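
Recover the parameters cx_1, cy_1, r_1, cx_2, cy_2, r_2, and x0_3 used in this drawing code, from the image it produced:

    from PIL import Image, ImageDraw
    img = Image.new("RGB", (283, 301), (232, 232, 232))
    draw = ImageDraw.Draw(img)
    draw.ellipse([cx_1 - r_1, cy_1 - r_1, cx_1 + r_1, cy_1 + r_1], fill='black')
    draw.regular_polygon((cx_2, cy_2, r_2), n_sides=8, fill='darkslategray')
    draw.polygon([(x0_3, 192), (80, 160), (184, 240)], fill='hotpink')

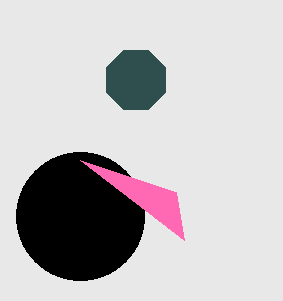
cx_1 = 80, cy_1 = 216, r_1 = 64, cx_2 = 136, cy_2 = 80, r_2 = 32, x0_3 = 176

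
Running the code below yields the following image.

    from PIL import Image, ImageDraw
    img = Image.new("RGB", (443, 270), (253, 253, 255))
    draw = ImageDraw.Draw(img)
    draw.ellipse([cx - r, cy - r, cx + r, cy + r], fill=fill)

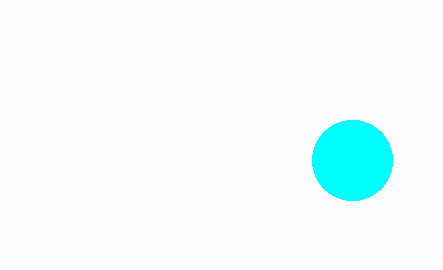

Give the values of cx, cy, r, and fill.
cx = 352, cy = 160, r = 40, fill = 'cyan'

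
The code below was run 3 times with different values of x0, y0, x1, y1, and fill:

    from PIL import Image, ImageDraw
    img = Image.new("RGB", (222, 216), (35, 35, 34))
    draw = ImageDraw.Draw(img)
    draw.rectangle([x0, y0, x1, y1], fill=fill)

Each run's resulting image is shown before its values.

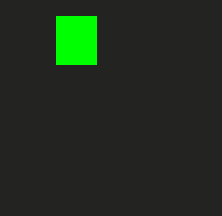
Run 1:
x0 = 56; y0 = 16; x1 = 96; y1 = 64; fill = 'lime'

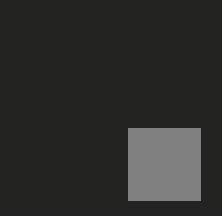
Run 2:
x0 = 128
y0 = 128
x1 = 200
y1 = 200
fill = 'gray'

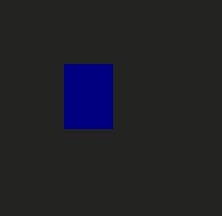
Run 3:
x0 = 64
y0 = 64
x1 = 112
y1 = 128
fill = 'navy'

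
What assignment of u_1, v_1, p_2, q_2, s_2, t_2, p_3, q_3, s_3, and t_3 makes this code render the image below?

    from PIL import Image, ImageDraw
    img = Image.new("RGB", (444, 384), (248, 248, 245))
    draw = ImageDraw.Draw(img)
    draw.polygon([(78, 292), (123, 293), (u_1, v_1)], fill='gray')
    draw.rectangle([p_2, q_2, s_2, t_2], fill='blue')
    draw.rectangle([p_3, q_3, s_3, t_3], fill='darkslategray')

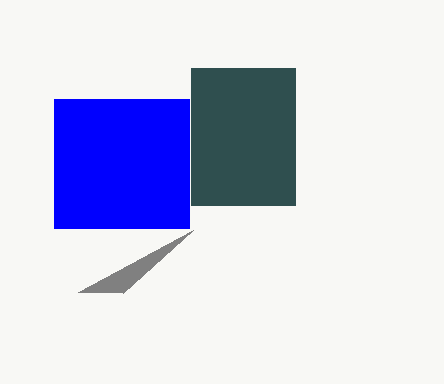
u_1 = 193, v_1 = 230, p_2 = 54, q_2 = 99, s_2 = 189, t_2 = 228, p_3 = 191, q_3 = 68, s_3 = 295, t_3 = 205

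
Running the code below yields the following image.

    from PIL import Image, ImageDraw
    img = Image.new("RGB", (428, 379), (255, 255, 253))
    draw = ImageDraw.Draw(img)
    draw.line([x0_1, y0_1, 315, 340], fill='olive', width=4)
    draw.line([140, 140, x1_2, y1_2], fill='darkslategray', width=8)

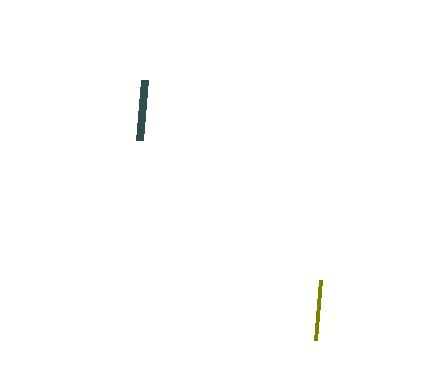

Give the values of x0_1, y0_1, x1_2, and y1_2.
x0_1 = 320
y0_1 = 280
x1_2 = 145
y1_2 = 80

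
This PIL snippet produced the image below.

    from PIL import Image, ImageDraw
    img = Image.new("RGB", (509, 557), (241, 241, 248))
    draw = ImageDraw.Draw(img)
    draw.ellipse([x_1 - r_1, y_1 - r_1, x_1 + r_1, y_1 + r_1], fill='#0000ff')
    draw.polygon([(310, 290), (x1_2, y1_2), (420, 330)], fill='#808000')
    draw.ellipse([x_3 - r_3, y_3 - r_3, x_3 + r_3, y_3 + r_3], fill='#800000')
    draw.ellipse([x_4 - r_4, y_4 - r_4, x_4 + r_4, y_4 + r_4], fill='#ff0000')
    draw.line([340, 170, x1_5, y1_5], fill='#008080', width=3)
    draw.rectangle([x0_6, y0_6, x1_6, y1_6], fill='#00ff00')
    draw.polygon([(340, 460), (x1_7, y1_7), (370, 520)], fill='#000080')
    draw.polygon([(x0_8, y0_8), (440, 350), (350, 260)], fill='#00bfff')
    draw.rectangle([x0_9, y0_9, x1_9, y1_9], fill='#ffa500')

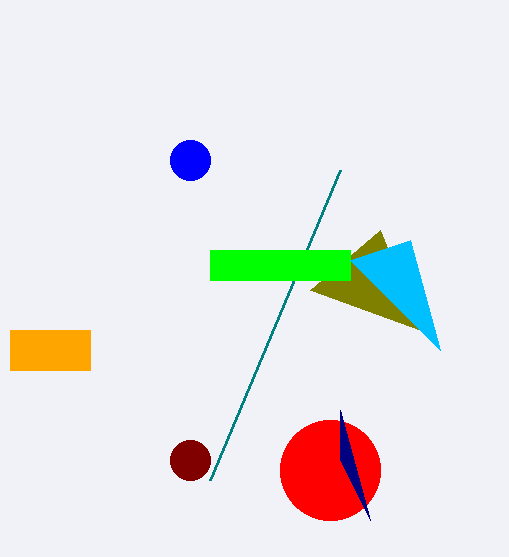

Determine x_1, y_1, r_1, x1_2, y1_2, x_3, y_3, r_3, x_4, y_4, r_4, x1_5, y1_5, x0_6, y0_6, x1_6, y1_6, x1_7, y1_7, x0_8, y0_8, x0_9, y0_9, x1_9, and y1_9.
x_1 = 190, y_1 = 160, r_1 = 20, x1_2 = 380, y1_2 = 230, x_3 = 190, y_3 = 460, r_3 = 20, x_4 = 330, y_4 = 470, r_4 = 50, x1_5 = 210, y1_5 = 480, x0_6 = 210, y0_6 = 250, x1_6 = 350, y1_6 = 280, x1_7 = 340, y1_7 = 410, x0_8 = 410, y0_8 = 240, x0_9 = 10, y0_9 = 330, x1_9 = 90, y1_9 = 370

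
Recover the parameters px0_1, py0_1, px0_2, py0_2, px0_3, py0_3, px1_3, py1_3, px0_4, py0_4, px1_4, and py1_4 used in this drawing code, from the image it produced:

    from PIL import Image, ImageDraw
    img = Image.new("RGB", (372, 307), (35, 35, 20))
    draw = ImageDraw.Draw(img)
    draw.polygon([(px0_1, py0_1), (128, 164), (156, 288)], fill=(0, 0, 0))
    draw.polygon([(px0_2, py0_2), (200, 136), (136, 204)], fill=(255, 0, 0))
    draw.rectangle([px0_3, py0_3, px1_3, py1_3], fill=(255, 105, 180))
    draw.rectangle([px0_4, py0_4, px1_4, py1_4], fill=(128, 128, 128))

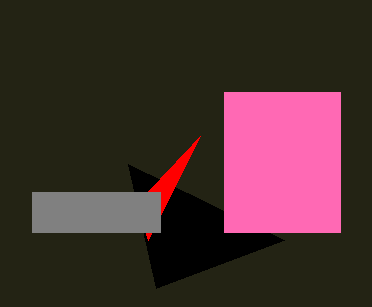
px0_1 = 284; py0_1 = 240; px0_2 = 148; py0_2 = 240; px0_3 = 224; py0_3 = 92; px1_3 = 340; py1_3 = 232; px0_4 = 32; py0_4 = 192; px1_4 = 160; py1_4 = 232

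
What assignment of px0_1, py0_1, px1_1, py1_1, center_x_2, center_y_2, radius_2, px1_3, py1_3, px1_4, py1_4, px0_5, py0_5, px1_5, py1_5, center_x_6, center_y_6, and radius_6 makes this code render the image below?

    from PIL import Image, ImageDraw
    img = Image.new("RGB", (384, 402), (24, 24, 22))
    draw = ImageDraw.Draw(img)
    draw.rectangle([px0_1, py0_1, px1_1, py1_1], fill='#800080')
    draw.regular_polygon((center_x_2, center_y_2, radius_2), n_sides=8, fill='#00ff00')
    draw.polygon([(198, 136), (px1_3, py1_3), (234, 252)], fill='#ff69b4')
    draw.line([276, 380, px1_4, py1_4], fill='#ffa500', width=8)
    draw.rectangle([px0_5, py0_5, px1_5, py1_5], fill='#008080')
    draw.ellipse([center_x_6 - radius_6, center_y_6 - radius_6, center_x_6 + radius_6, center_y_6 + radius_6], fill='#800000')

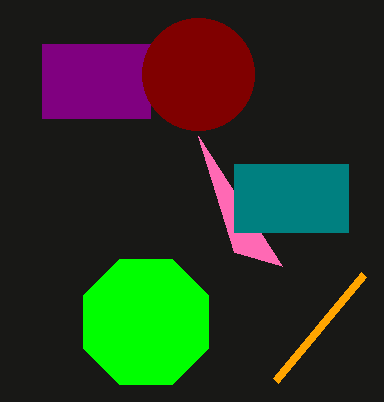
px0_1 = 42; py0_1 = 44; px1_1 = 150; py1_1 = 118; center_x_2 = 146; center_y_2 = 322; radius_2 = 68; px1_3 = 282; py1_3 = 266; px1_4 = 364; py1_4 = 274; px0_5 = 234; py0_5 = 164; px1_5 = 348; py1_5 = 232; center_x_6 = 198; center_y_6 = 74; radius_6 = 56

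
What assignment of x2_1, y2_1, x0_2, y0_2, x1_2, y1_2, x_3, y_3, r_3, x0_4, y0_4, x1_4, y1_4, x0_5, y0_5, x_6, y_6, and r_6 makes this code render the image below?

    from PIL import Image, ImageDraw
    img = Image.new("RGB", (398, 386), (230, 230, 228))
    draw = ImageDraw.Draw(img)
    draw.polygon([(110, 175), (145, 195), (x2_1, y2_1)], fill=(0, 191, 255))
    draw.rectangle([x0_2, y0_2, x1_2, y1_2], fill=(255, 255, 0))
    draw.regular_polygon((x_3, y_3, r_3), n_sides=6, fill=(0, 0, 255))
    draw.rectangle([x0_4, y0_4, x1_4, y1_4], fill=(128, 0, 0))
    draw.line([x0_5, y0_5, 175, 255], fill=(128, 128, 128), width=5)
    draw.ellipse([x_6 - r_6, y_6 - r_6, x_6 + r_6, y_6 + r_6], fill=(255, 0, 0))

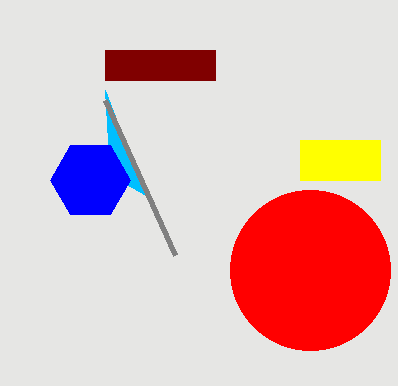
x2_1 = 105; y2_1 = 90; x0_2 = 300; y0_2 = 140; x1_2 = 380; y1_2 = 180; x_3 = 90; y_3 = 180; r_3 = 40; x0_4 = 105; y0_4 = 50; x1_4 = 215; y1_4 = 80; x0_5 = 105; y0_5 = 100; x_6 = 310; y_6 = 270; r_6 = 80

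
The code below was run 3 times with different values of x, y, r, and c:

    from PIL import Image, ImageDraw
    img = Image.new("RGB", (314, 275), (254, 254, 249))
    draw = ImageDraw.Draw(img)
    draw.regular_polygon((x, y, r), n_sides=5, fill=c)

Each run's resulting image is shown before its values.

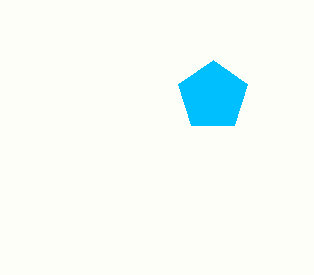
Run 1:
x = 213, y = 96, r = 36, c = 'deepskyblue'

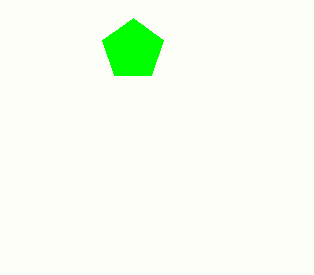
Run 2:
x = 133; y = 50; r = 32; c = 'lime'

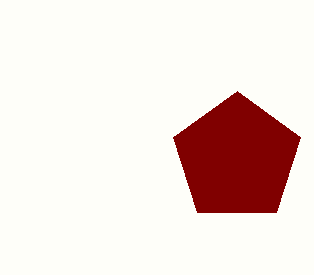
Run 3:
x = 237
y = 158
r = 67
c = 'maroon'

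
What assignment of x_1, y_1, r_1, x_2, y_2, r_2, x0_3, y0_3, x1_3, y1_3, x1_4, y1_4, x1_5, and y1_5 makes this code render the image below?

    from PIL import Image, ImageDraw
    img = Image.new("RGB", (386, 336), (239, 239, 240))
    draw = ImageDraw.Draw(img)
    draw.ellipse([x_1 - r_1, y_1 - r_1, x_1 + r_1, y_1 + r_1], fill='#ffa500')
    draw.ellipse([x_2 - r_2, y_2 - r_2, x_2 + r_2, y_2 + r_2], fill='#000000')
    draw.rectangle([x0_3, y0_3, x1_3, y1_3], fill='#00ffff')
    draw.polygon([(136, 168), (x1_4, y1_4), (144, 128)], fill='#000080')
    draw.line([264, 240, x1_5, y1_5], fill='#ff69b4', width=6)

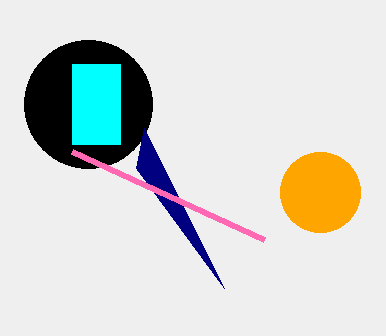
x_1 = 320, y_1 = 192, r_1 = 40, x_2 = 88, y_2 = 104, r_2 = 64, x0_3 = 72, y0_3 = 64, x1_3 = 120, y1_3 = 144, x1_4 = 224, y1_4 = 288, x1_5 = 72, y1_5 = 152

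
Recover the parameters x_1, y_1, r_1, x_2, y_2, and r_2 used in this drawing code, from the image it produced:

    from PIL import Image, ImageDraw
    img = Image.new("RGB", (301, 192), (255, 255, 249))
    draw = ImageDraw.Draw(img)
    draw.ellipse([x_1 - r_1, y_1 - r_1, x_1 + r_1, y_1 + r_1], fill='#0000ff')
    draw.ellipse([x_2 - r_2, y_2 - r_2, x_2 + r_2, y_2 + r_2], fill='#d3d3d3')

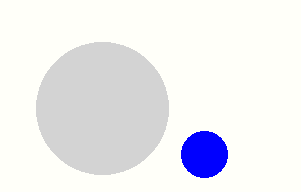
x_1 = 204; y_1 = 154; r_1 = 23; x_2 = 102; y_2 = 108; r_2 = 66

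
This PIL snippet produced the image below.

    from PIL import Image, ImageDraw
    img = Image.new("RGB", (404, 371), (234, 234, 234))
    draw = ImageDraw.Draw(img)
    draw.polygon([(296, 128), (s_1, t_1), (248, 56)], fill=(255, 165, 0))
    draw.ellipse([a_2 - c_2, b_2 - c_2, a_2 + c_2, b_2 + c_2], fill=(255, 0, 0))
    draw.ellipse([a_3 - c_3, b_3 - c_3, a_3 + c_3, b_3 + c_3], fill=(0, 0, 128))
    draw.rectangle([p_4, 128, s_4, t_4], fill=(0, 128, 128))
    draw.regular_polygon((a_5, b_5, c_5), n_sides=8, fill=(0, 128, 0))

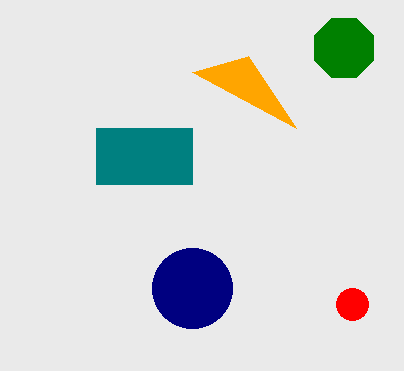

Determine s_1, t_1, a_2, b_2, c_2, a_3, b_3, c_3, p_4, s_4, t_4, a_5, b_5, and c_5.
s_1 = 192; t_1 = 72; a_2 = 352; b_2 = 304; c_2 = 16; a_3 = 192; b_3 = 288; c_3 = 40; p_4 = 96; s_4 = 192; t_4 = 184; a_5 = 344; b_5 = 48; c_5 = 32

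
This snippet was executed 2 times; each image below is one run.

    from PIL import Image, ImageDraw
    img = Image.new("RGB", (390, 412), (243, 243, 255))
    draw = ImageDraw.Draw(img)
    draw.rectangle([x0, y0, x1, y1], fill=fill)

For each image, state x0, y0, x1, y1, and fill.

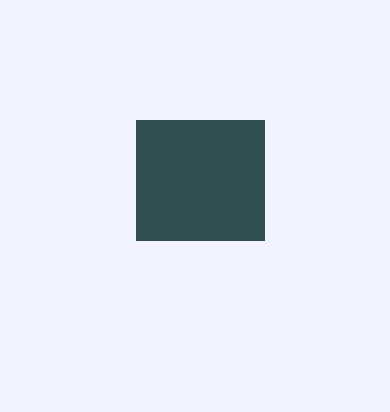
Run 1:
x0 = 136
y0 = 120
x1 = 264
y1 = 240
fill = 'darkslategray'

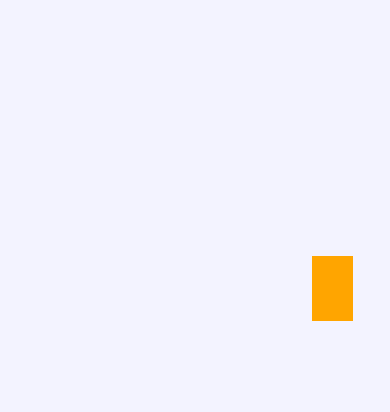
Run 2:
x0 = 312; y0 = 256; x1 = 352; y1 = 320; fill = 'orange'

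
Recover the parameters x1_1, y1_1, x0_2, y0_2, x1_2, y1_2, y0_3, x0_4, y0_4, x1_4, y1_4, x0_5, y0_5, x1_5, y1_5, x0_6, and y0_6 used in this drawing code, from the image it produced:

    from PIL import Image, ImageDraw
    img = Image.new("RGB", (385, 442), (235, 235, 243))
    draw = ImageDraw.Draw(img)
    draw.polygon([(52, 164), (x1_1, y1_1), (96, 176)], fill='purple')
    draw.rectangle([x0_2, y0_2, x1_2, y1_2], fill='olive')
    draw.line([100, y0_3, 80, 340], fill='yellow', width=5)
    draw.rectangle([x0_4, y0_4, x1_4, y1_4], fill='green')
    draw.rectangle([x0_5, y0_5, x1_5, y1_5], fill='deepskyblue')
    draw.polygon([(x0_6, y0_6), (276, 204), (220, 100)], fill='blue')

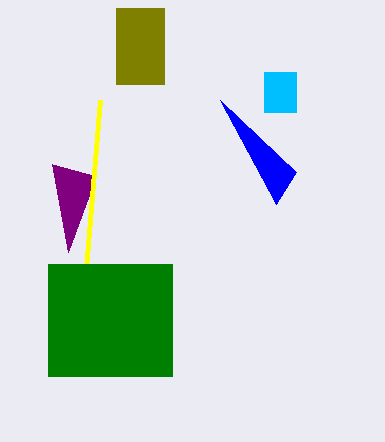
x1_1 = 68, y1_1 = 252, x0_2 = 116, y0_2 = 8, x1_2 = 164, y1_2 = 84, y0_3 = 100, x0_4 = 48, y0_4 = 264, x1_4 = 172, y1_4 = 376, x0_5 = 264, y0_5 = 72, x1_5 = 296, y1_5 = 112, x0_6 = 296, y0_6 = 172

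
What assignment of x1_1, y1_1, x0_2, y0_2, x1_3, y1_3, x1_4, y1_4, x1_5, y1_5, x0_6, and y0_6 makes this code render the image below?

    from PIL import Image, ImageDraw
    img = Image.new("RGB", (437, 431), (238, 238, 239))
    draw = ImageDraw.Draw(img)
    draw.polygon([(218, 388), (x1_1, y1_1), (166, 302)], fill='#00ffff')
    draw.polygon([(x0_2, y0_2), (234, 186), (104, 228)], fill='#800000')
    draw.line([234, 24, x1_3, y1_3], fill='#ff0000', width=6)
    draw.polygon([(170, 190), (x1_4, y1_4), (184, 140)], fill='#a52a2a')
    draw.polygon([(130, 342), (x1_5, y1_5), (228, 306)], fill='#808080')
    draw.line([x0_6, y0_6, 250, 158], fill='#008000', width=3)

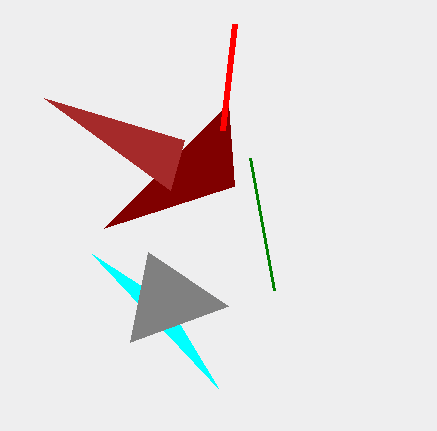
x1_1 = 92
y1_1 = 254
x0_2 = 228
y0_2 = 104
x1_3 = 222
y1_3 = 130
x1_4 = 44
y1_4 = 98
x1_5 = 148
y1_5 = 252
x0_6 = 274
y0_6 = 290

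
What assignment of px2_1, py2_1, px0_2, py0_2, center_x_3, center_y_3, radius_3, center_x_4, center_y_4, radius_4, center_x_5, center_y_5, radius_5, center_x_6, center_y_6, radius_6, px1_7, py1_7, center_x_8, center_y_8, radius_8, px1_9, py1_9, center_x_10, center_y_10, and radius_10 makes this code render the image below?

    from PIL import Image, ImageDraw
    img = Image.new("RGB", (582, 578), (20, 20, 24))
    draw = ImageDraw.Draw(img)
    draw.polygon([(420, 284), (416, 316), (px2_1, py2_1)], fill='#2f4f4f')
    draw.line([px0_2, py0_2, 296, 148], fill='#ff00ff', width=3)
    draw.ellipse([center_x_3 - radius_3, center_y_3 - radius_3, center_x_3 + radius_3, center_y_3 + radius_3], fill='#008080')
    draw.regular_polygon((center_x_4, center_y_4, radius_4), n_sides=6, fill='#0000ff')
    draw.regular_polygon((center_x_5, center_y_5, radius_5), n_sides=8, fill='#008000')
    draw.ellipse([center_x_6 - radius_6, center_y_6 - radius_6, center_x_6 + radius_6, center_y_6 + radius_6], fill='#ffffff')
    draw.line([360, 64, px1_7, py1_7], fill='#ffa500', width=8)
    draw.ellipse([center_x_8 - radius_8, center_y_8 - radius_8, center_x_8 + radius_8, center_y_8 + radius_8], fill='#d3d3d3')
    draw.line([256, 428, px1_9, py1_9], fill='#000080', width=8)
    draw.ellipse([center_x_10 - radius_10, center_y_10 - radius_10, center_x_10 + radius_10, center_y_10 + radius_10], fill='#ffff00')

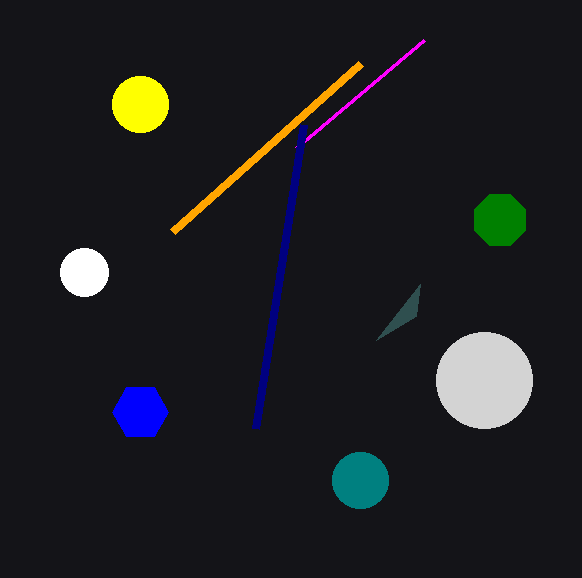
px2_1 = 376
py2_1 = 340
px0_2 = 424
py0_2 = 40
center_x_3 = 360
center_y_3 = 480
radius_3 = 28
center_x_4 = 140
center_y_4 = 412
radius_4 = 28
center_x_5 = 500
center_y_5 = 220
radius_5 = 28
center_x_6 = 84
center_y_6 = 272
radius_6 = 24
px1_7 = 172
py1_7 = 232
center_x_8 = 484
center_y_8 = 380
radius_8 = 48
px1_9 = 304
py1_9 = 124
center_x_10 = 140
center_y_10 = 104
radius_10 = 28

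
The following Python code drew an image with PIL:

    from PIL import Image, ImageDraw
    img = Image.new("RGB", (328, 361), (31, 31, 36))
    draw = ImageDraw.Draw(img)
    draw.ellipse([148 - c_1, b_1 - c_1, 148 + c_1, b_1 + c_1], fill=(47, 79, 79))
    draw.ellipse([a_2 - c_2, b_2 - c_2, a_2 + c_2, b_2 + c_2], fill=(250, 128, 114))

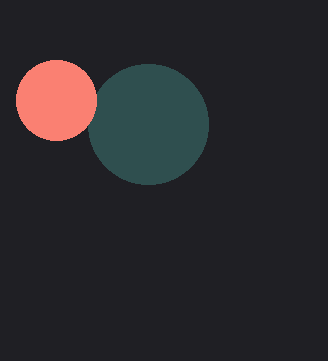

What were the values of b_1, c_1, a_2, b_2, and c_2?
b_1 = 124, c_1 = 60, a_2 = 56, b_2 = 100, c_2 = 40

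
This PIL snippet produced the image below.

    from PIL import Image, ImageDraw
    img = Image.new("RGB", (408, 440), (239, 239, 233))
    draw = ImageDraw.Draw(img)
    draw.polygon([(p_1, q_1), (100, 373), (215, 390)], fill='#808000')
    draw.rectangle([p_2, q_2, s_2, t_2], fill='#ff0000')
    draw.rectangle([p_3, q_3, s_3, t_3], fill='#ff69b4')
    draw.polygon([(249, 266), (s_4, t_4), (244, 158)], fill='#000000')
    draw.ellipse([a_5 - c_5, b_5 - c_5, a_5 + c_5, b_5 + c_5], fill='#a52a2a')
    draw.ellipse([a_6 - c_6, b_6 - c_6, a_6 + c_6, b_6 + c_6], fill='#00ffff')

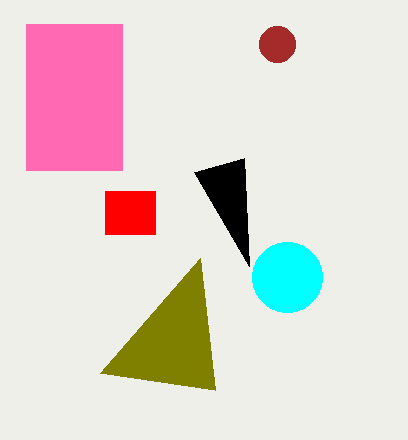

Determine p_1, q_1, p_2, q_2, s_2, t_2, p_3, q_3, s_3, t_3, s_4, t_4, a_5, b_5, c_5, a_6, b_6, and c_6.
p_1 = 200
q_1 = 258
p_2 = 105
q_2 = 191
s_2 = 155
t_2 = 234
p_3 = 26
q_3 = 24
s_3 = 122
t_3 = 170
s_4 = 194
t_4 = 172
a_5 = 277
b_5 = 44
c_5 = 18
a_6 = 287
b_6 = 277
c_6 = 35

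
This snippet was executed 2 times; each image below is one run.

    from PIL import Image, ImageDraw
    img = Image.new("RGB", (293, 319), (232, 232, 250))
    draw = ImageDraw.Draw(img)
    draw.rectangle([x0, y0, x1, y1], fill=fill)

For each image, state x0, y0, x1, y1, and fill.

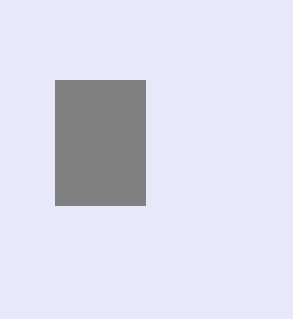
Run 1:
x0 = 55
y0 = 80
x1 = 145
y1 = 205
fill = 'gray'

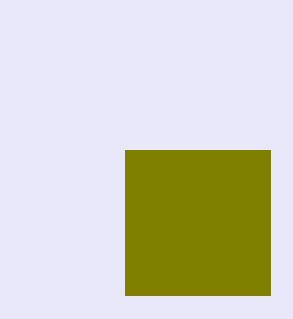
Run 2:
x0 = 125; y0 = 150; x1 = 270; y1 = 295; fill = 'olive'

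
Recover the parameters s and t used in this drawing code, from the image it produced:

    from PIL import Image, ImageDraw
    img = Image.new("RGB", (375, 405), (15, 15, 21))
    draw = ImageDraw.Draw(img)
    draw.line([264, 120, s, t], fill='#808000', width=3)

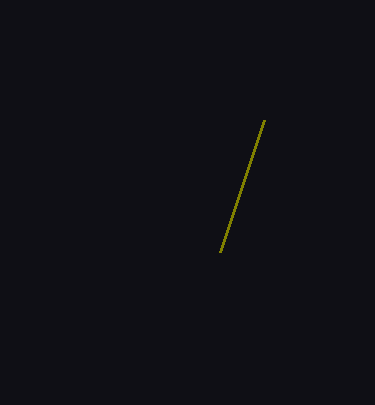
s = 220; t = 252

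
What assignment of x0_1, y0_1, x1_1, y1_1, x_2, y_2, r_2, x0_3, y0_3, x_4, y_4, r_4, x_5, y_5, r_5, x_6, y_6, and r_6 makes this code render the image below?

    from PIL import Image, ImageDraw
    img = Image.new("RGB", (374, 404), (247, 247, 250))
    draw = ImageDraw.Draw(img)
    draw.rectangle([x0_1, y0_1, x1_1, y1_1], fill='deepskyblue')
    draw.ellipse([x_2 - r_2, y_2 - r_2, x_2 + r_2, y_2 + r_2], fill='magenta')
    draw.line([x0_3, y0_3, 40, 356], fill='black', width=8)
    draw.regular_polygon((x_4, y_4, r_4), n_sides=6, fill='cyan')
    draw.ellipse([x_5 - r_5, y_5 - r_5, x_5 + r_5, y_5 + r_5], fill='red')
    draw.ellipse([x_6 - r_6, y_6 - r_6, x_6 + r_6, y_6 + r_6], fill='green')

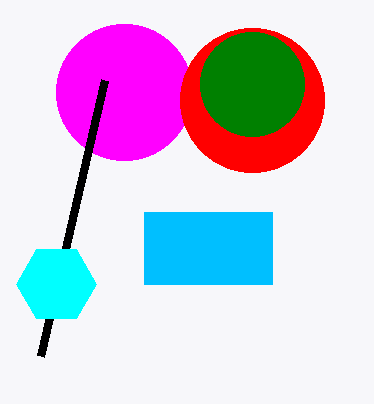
x0_1 = 144
y0_1 = 212
x1_1 = 272
y1_1 = 284
x_2 = 124
y_2 = 92
r_2 = 68
x0_3 = 104
y0_3 = 80
x_4 = 56
y_4 = 284
r_4 = 40
x_5 = 252
y_5 = 100
r_5 = 72
x_6 = 252
y_6 = 84
r_6 = 52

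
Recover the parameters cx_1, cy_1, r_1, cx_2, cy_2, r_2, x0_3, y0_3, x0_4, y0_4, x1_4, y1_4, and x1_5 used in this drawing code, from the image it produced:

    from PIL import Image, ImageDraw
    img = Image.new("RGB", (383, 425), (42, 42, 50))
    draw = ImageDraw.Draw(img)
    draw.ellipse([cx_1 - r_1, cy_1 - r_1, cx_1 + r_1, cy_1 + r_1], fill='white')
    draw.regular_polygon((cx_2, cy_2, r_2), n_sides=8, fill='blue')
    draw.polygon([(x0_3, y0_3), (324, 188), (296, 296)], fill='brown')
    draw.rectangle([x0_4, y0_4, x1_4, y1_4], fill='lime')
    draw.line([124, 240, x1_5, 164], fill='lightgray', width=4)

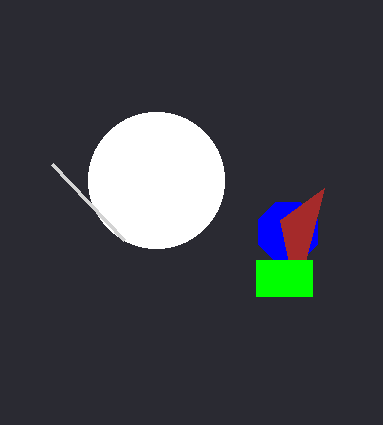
cx_1 = 156; cy_1 = 180; r_1 = 68; cx_2 = 288; cy_2 = 232; r_2 = 32; x0_3 = 280; y0_3 = 220; x0_4 = 256; y0_4 = 260; x1_4 = 312; y1_4 = 296; x1_5 = 52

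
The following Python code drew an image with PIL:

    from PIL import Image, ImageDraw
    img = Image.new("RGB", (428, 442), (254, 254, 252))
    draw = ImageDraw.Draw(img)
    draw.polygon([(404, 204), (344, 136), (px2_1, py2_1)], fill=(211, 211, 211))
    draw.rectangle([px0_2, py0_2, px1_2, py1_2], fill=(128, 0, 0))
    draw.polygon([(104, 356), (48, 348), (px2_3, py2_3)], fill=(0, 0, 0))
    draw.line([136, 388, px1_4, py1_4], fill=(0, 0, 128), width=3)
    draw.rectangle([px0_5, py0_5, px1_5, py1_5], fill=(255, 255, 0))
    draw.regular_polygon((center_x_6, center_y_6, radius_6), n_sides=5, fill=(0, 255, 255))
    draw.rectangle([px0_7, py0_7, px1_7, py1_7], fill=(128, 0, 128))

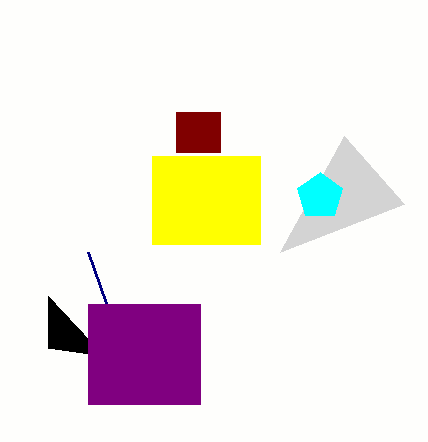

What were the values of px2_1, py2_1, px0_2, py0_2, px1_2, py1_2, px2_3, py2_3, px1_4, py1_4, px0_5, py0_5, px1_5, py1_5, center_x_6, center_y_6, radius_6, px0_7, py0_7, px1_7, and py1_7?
px2_1 = 280
py2_1 = 252
px0_2 = 176
py0_2 = 112
px1_2 = 220
py1_2 = 152
px2_3 = 48
py2_3 = 296
px1_4 = 88
py1_4 = 252
px0_5 = 152
py0_5 = 156
px1_5 = 260
py1_5 = 244
center_x_6 = 320
center_y_6 = 196
radius_6 = 24
px0_7 = 88
py0_7 = 304
px1_7 = 200
py1_7 = 404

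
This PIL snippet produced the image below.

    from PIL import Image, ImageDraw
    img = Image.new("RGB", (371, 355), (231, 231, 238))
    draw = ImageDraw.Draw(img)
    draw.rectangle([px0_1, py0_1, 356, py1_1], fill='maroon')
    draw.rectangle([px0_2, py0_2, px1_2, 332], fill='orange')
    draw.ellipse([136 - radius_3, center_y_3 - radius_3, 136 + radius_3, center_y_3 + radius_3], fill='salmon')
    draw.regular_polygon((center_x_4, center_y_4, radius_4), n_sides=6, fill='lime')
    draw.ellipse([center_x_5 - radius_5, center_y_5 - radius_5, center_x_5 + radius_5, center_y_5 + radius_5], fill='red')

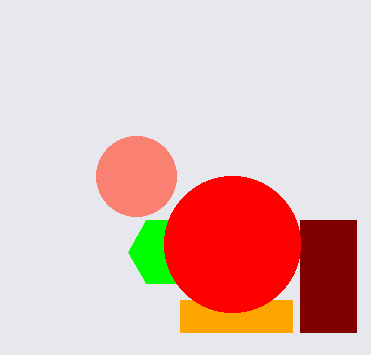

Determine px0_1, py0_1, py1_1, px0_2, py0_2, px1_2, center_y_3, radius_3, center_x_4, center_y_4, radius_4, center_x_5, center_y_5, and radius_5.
px0_1 = 300, py0_1 = 220, py1_1 = 332, px0_2 = 180, py0_2 = 300, px1_2 = 292, center_y_3 = 176, radius_3 = 40, center_x_4 = 164, center_y_4 = 252, radius_4 = 36, center_x_5 = 232, center_y_5 = 244, radius_5 = 68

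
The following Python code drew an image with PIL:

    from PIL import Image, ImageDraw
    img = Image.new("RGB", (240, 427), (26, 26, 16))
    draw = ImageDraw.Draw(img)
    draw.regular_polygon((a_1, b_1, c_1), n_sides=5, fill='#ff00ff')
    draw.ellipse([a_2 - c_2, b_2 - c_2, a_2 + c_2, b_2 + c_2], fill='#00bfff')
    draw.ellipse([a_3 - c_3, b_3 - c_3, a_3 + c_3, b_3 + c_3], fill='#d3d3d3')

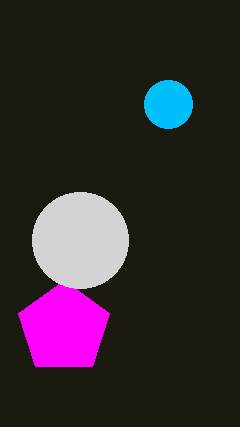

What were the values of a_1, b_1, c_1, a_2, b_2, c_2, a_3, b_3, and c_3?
a_1 = 64
b_1 = 328
c_1 = 48
a_2 = 168
b_2 = 104
c_2 = 24
a_3 = 80
b_3 = 240
c_3 = 48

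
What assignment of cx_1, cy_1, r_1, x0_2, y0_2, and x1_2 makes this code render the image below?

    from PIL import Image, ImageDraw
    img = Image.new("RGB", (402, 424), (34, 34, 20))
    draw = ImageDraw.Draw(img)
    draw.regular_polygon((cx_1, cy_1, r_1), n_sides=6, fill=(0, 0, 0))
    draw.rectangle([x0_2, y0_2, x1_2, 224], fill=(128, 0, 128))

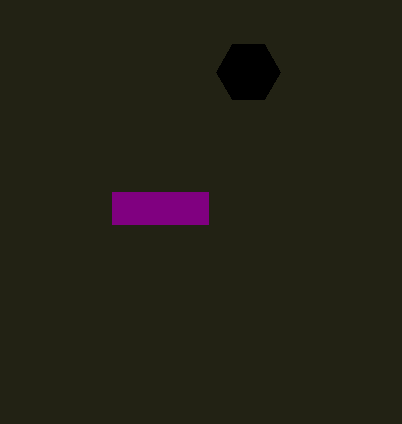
cx_1 = 248, cy_1 = 72, r_1 = 32, x0_2 = 112, y0_2 = 192, x1_2 = 208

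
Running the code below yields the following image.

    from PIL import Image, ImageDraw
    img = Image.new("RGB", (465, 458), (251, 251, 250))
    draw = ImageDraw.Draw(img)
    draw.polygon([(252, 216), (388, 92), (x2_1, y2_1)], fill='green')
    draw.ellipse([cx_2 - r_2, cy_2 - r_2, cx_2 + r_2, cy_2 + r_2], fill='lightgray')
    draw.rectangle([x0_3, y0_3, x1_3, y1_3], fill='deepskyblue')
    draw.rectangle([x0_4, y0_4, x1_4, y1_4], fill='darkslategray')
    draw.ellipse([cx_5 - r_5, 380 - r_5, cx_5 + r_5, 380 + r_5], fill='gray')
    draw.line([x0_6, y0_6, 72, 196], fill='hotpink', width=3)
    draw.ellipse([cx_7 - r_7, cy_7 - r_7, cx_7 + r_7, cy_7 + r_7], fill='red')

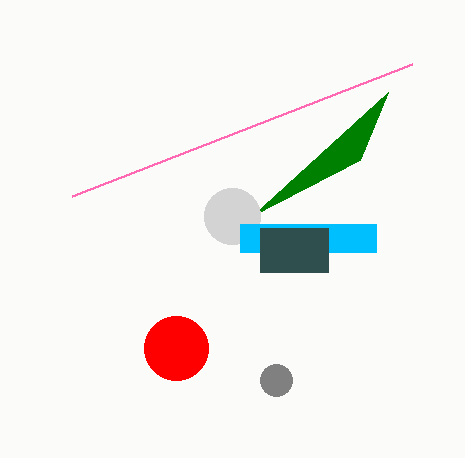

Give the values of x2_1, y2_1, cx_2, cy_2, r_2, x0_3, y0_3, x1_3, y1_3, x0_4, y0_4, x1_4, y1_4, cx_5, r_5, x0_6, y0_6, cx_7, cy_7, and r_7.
x2_1 = 360
y2_1 = 160
cx_2 = 232
cy_2 = 216
r_2 = 28
x0_3 = 240
y0_3 = 224
x1_3 = 376
y1_3 = 252
x0_4 = 260
y0_4 = 228
x1_4 = 328
y1_4 = 272
cx_5 = 276
r_5 = 16
x0_6 = 412
y0_6 = 64
cx_7 = 176
cy_7 = 348
r_7 = 32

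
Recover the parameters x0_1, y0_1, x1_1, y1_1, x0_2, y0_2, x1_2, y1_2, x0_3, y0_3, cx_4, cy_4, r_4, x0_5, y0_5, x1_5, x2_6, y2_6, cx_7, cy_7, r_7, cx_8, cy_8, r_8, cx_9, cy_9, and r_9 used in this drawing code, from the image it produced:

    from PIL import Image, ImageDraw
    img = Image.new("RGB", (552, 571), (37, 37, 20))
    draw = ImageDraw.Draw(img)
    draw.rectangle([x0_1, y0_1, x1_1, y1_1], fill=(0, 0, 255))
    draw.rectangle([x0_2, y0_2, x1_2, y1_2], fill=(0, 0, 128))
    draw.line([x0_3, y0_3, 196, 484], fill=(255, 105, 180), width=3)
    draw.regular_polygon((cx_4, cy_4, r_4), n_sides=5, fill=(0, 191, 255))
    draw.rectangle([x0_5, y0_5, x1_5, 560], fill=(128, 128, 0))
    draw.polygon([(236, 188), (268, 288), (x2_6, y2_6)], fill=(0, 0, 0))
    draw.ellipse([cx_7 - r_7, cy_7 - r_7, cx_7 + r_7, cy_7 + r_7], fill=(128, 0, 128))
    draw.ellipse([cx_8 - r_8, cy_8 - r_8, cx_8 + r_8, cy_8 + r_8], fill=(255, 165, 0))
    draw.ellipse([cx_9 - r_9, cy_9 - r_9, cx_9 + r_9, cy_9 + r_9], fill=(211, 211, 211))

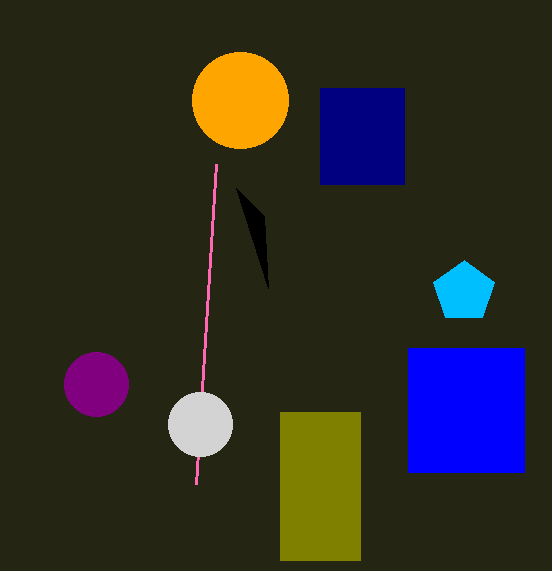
x0_1 = 408, y0_1 = 348, x1_1 = 524, y1_1 = 472, x0_2 = 320, y0_2 = 88, x1_2 = 404, y1_2 = 184, x0_3 = 216, y0_3 = 164, cx_4 = 464, cy_4 = 292, r_4 = 32, x0_5 = 280, y0_5 = 412, x1_5 = 360, x2_6 = 264, y2_6 = 216, cx_7 = 96, cy_7 = 384, r_7 = 32, cx_8 = 240, cy_8 = 100, r_8 = 48, cx_9 = 200, cy_9 = 424, r_9 = 32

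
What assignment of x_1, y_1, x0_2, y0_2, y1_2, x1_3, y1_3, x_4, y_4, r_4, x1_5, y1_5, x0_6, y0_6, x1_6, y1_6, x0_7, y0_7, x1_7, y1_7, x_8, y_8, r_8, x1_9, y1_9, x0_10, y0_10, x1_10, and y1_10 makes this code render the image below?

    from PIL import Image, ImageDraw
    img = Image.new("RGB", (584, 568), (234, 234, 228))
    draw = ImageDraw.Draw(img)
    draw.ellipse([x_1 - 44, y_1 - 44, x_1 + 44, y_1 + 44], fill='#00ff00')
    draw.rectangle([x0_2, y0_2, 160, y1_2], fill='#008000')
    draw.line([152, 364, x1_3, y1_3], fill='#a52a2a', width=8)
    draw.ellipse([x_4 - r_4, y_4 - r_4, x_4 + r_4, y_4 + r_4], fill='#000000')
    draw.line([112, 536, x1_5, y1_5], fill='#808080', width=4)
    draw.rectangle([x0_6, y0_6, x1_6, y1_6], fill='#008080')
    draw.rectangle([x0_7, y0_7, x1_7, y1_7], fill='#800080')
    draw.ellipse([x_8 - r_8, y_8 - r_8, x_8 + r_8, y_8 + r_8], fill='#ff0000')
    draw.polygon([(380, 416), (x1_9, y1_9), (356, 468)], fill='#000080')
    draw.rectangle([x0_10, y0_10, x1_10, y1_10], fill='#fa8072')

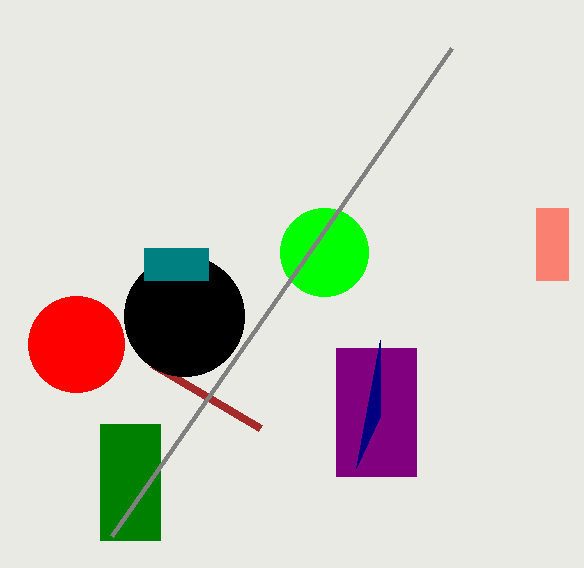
x_1 = 324
y_1 = 252
x0_2 = 100
y0_2 = 424
y1_2 = 540
x1_3 = 260
y1_3 = 428
x_4 = 184
y_4 = 316
r_4 = 60
x1_5 = 452
y1_5 = 48
x0_6 = 144
y0_6 = 248
x1_6 = 208
y1_6 = 280
x0_7 = 336
y0_7 = 348
x1_7 = 416
y1_7 = 476
x_8 = 76
y_8 = 344
r_8 = 48
x1_9 = 380
y1_9 = 340
x0_10 = 536
y0_10 = 208
x1_10 = 568
y1_10 = 280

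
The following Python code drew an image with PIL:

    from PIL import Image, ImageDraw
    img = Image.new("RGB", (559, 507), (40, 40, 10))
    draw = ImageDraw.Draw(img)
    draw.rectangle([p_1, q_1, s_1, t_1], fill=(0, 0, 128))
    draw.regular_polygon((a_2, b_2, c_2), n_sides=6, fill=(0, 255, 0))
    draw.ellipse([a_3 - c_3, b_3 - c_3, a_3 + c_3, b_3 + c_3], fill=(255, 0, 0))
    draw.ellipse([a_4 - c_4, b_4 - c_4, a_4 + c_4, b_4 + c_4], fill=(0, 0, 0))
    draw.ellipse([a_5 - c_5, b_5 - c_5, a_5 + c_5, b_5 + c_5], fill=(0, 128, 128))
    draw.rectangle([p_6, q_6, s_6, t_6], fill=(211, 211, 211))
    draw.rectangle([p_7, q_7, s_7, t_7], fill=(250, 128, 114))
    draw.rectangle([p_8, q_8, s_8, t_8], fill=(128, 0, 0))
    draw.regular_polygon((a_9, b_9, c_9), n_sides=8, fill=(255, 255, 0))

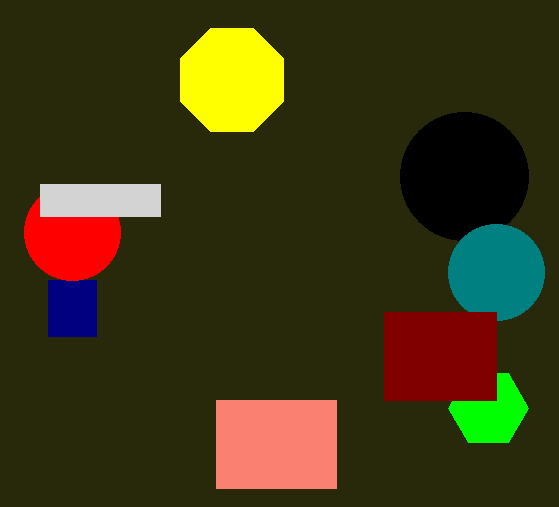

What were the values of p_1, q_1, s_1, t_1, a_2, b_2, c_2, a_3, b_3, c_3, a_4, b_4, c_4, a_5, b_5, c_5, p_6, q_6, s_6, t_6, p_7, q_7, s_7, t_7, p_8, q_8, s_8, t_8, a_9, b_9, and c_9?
p_1 = 48
q_1 = 280
s_1 = 96
t_1 = 336
a_2 = 488
b_2 = 408
c_2 = 40
a_3 = 72
b_3 = 232
c_3 = 48
a_4 = 464
b_4 = 176
c_4 = 64
a_5 = 496
b_5 = 272
c_5 = 48
p_6 = 40
q_6 = 184
s_6 = 160
t_6 = 216
p_7 = 216
q_7 = 400
s_7 = 336
t_7 = 488
p_8 = 384
q_8 = 312
s_8 = 496
t_8 = 400
a_9 = 232
b_9 = 80
c_9 = 56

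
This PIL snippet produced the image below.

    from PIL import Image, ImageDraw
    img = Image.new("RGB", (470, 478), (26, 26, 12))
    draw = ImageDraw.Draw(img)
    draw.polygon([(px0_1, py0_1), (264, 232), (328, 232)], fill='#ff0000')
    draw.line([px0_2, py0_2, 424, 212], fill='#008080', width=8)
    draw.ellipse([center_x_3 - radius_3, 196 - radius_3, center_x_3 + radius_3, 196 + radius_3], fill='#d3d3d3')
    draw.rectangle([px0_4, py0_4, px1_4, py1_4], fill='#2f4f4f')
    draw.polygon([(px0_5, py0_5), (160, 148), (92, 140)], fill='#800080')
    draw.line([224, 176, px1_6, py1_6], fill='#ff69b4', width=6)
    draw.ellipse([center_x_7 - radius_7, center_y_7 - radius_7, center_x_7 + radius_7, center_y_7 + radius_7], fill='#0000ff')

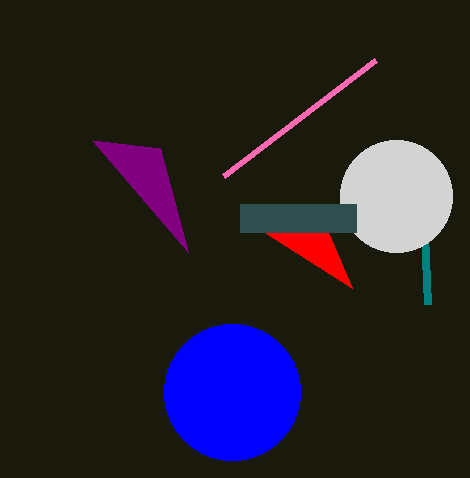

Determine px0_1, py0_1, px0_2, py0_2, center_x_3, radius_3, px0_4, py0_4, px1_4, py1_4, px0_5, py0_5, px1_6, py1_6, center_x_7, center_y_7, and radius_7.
px0_1 = 352; py0_1 = 288; px0_2 = 428; py0_2 = 304; center_x_3 = 396; radius_3 = 56; px0_4 = 240; py0_4 = 204; px1_4 = 356; py1_4 = 232; px0_5 = 188; py0_5 = 252; px1_6 = 376; py1_6 = 60; center_x_7 = 232; center_y_7 = 392; radius_7 = 68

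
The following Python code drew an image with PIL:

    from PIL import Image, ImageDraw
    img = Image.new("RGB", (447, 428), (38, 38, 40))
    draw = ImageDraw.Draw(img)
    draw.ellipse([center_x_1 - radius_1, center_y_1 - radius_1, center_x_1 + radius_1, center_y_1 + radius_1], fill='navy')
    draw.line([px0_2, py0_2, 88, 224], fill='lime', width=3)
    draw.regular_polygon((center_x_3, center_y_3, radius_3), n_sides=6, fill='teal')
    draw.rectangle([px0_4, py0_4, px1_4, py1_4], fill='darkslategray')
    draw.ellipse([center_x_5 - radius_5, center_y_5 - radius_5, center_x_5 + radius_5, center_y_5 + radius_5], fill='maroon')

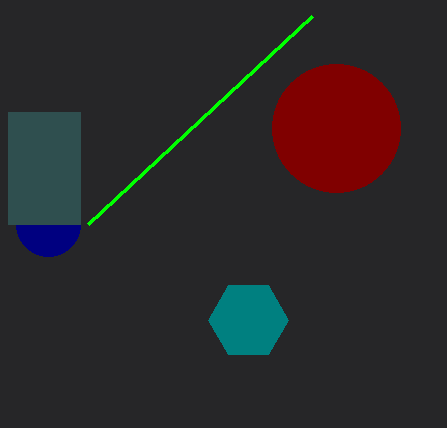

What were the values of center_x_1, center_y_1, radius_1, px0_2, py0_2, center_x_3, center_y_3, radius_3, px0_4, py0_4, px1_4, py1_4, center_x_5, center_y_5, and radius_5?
center_x_1 = 48, center_y_1 = 224, radius_1 = 32, px0_2 = 312, py0_2 = 16, center_x_3 = 248, center_y_3 = 320, radius_3 = 40, px0_4 = 8, py0_4 = 112, px1_4 = 80, py1_4 = 224, center_x_5 = 336, center_y_5 = 128, radius_5 = 64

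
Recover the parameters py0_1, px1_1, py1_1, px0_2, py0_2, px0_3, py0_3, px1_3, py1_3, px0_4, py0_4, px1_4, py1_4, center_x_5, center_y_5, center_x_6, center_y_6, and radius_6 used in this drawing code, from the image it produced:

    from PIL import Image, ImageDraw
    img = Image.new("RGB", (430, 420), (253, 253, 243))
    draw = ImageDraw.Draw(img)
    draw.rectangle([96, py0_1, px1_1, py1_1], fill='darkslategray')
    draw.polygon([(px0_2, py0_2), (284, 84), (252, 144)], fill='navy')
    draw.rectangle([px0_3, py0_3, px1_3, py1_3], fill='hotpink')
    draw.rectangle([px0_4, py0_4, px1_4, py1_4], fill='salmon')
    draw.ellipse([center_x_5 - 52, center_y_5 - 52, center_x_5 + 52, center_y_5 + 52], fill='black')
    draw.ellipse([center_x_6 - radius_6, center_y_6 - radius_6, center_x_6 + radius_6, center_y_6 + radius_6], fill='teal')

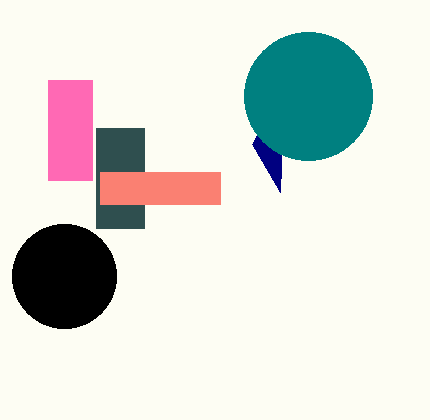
py0_1 = 128
px1_1 = 144
py1_1 = 228
px0_2 = 280
py0_2 = 192
px0_3 = 48
py0_3 = 80
px1_3 = 92
py1_3 = 180
px0_4 = 100
py0_4 = 172
px1_4 = 220
py1_4 = 204
center_x_5 = 64
center_y_5 = 276
center_x_6 = 308
center_y_6 = 96
radius_6 = 64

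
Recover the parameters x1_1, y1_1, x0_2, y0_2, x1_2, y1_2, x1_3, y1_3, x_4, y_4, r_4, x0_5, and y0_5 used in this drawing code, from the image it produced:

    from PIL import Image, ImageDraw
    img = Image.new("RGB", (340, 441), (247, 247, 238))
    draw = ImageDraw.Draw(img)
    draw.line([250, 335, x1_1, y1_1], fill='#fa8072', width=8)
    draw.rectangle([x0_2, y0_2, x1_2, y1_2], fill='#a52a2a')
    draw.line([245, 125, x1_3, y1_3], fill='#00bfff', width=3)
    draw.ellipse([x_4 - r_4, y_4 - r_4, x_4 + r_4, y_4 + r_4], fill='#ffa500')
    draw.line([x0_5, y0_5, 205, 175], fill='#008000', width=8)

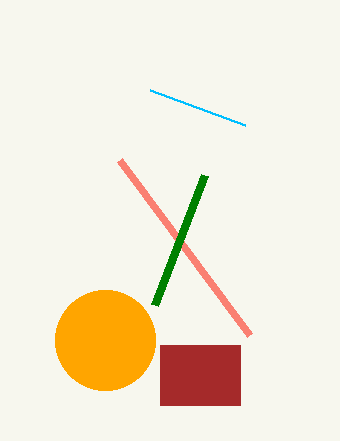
x1_1 = 120, y1_1 = 160, x0_2 = 160, y0_2 = 345, x1_2 = 240, y1_2 = 405, x1_3 = 150, y1_3 = 90, x_4 = 105, y_4 = 340, r_4 = 50, x0_5 = 155, y0_5 = 305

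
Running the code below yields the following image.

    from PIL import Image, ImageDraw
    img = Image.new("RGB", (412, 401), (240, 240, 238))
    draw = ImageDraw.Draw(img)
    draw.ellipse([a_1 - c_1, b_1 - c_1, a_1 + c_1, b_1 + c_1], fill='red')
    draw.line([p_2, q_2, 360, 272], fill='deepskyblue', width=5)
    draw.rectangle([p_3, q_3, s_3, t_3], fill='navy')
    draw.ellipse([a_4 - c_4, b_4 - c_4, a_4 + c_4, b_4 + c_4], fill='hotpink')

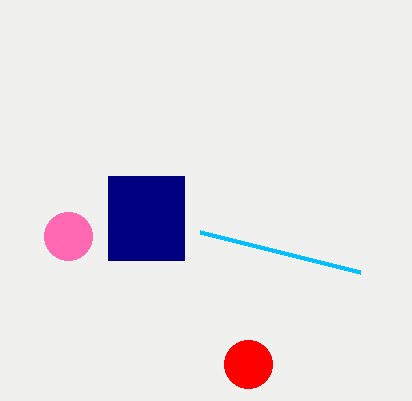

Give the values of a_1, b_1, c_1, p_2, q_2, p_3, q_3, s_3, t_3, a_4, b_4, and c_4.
a_1 = 248; b_1 = 364; c_1 = 24; p_2 = 200; q_2 = 232; p_3 = 108; q_3 = 176; s_3 = 184; t_3 = 260; a_4 = 68; b_4 = 236; c_4 = 24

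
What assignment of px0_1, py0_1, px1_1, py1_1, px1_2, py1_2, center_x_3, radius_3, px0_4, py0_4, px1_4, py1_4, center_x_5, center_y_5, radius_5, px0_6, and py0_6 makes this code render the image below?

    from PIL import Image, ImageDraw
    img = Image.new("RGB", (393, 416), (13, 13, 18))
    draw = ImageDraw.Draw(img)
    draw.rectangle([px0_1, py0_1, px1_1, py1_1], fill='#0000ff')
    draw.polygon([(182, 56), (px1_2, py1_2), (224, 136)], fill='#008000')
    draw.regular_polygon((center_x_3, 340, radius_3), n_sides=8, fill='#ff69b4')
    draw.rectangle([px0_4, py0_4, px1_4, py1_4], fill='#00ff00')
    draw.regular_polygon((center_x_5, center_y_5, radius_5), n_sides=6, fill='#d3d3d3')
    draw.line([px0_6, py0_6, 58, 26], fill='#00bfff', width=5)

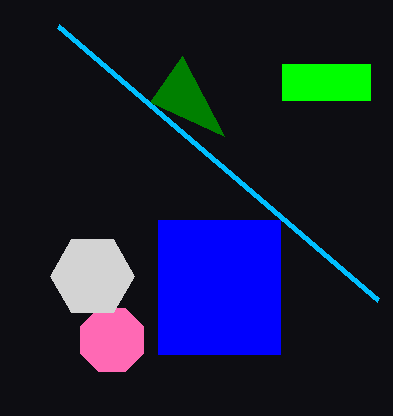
px0_1 = 158; py0_1 = 220; px1_1 = 280; py1_1 = 354; px1_2 = 150; py1_2 = 102; center_x_3 = 112; radius_3 = 34; px0_4 = 282; py0_4 = 64; px1_4 = 370; py1_4 = 100; center_x_5 = 92; center_y_5 = 276; radius_5 = 42; px0_6 = 378; py0_6 = 300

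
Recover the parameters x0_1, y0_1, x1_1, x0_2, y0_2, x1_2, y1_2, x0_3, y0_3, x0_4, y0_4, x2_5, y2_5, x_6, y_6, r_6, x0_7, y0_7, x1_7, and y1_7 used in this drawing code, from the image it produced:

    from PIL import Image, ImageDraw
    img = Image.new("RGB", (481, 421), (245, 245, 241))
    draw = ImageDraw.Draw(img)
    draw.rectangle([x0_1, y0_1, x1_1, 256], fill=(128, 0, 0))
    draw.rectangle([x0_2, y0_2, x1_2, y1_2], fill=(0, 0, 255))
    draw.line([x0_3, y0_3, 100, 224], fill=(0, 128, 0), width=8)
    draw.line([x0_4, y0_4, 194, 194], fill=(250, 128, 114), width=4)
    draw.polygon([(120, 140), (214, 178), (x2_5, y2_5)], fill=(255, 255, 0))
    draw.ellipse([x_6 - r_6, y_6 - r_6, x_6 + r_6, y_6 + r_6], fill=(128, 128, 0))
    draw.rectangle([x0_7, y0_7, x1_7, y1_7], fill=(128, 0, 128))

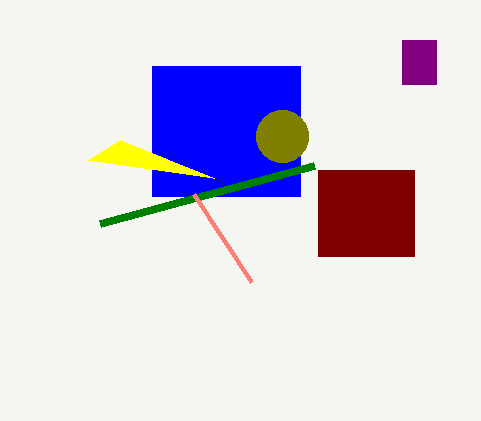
x0_1 = 318
y0_1 = 170
x1_1 = 414
x0_2 = 152
y0_2 = 66
x1_2 = 300
y1_2 = 196
x0_3 = 314
y0_3 = 166
x0_4 = 252
y0_4 = 282
x2_5 = 88
y2_5 = 160
x_6 = 282
y_6 = 136
r_6 = 26
x0_7 = 402
y0_7 = 40
x1_7 = 436
y1_7 = 84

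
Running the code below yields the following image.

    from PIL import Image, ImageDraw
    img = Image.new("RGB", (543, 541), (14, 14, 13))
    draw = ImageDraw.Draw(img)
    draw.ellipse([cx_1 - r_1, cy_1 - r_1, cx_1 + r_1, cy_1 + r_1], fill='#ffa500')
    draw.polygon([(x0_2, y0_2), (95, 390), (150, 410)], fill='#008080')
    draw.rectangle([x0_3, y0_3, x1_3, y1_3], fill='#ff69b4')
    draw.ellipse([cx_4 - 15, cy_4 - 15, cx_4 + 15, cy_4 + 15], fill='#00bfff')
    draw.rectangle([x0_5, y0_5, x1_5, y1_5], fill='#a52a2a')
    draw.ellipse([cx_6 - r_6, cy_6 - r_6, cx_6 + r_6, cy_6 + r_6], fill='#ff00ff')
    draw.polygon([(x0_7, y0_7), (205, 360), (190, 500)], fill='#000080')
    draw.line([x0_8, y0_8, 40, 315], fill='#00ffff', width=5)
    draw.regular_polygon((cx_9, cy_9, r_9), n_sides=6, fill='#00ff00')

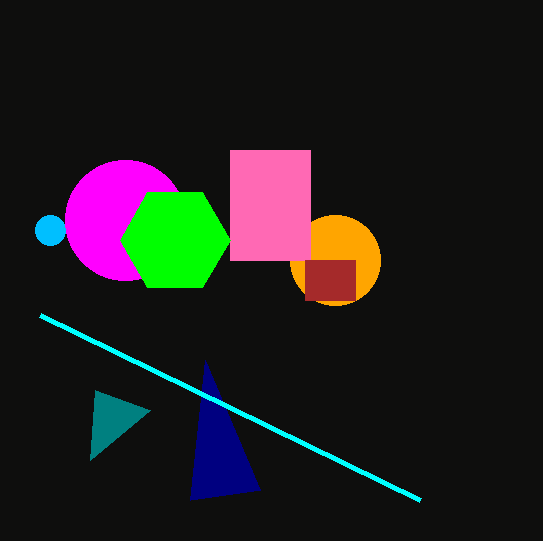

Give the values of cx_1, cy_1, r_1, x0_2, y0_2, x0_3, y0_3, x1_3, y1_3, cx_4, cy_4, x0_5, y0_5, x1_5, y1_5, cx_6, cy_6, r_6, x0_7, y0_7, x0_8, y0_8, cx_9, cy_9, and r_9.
cx_1 = 335, cy_1 = 260, r_1 = 45, x0_2 = 90, y0_2 = 460, x0_3 = 230, y0_3 = 150, x1_3 = 310, y1_3 = 260, cx_4 = 50, cy_4 = 230, x0_5 = 305, y0_5 = 260, x1_5 = 355, y1_5 = 300, cx_6 = 125, cy_6 = 220, r_6 = 60, x0_7 = 260, y0_7 = 490, x0_8 = 420, y0_8 = 500, cx_9 = 175, cy_9 = 240, r_9 = 55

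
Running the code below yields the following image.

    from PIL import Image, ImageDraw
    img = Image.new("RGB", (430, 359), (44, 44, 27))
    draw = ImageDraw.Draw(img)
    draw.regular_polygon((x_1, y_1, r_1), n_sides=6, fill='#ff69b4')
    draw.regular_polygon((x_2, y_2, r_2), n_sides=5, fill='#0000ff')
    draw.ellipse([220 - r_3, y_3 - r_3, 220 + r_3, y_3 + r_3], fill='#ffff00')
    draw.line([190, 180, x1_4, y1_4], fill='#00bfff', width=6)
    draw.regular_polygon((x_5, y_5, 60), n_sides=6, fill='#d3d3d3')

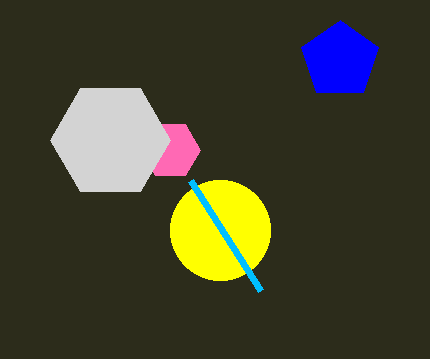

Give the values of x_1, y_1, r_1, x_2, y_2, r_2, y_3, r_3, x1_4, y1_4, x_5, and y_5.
x_1 = 170, y_1 = 150, r_1 = 30, x_2 = 340, y_2 = 60, r_2 = 40, y_3 = 230, r_3 = 50, x1_4 = 260, y1_4 = 290, x_5 = 110, y_5 = 140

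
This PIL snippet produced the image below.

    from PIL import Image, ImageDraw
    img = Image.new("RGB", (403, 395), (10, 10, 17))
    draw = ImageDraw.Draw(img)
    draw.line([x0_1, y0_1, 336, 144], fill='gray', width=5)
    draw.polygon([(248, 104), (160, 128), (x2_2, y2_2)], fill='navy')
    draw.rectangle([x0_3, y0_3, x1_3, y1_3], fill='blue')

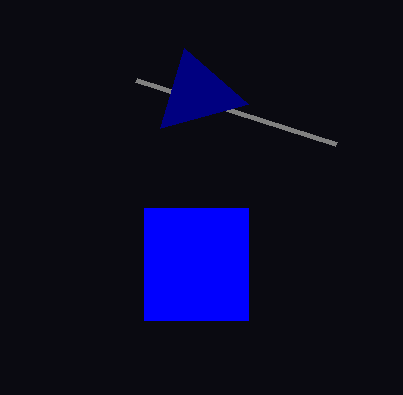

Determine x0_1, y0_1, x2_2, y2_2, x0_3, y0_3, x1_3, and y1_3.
x0_1 = 136
y0_1 = 80
x2_2 = 184
y2_2 = 48
x0_3 = 144
y0_3 = 208
x1_3 = 248
y1_3 = 320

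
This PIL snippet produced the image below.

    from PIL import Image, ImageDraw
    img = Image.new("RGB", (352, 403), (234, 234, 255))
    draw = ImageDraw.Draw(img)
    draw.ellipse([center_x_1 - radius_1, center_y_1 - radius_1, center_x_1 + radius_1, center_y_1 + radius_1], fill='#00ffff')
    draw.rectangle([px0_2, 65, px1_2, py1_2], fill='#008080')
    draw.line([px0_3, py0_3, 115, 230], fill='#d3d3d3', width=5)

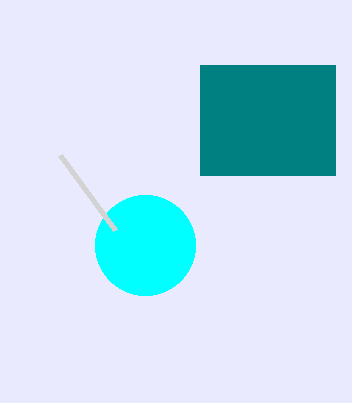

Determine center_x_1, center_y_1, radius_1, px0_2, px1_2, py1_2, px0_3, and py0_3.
center_x_1 = 145; center_y_1 = 245; radius_1 = 50; px0_2 = 200; px1_2 = 335; py1_2 = 175; px0_3 = 60; py0_3 = 155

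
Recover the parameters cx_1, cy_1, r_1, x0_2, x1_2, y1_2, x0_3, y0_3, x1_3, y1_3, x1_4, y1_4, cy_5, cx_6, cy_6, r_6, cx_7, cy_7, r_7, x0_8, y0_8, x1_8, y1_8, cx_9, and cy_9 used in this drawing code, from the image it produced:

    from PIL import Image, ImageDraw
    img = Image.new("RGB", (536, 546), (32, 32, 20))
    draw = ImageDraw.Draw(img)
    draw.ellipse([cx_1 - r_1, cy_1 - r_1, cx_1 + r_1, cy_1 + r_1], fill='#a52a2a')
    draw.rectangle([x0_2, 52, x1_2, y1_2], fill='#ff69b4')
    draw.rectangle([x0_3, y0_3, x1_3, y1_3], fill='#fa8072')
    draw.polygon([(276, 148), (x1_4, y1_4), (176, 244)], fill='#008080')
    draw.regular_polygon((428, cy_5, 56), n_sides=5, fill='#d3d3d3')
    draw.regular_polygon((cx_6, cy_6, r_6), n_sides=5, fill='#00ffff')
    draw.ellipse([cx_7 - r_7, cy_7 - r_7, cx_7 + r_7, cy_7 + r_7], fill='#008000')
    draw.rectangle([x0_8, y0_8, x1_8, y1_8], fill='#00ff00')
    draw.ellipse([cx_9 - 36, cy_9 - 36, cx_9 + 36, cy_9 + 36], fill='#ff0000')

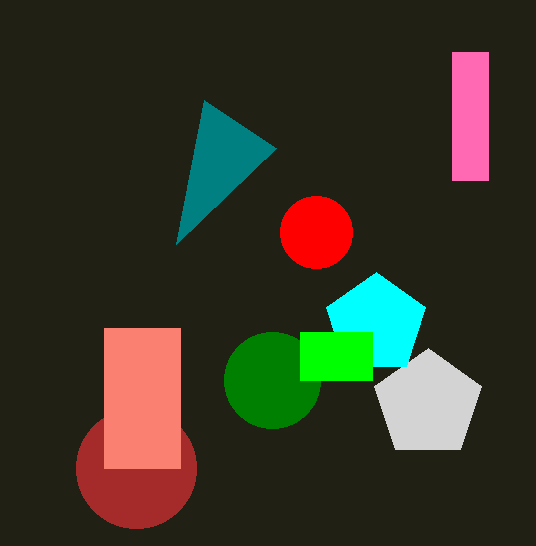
cx_1 = 136
cy_1 = 468
r_1 = 60
x0_2 = 452
x1_2 = 488
y1_2 = 180
x0_3 = 104
y0_3 = 328
x1_3 = 180
y1_3 = 468
x1_4 = 204
y1_4 = 100
cy_5 = 404
cx_6 = 376
cy_6 = 324
r_6 = 52
cx_7 = 272
cy_7 = 380
r_7 = 48
x0_8 = 300
y0_8 = 332
x1_8 = 372
y1_8 = 380
cx_9 = 316
cy_9 = 232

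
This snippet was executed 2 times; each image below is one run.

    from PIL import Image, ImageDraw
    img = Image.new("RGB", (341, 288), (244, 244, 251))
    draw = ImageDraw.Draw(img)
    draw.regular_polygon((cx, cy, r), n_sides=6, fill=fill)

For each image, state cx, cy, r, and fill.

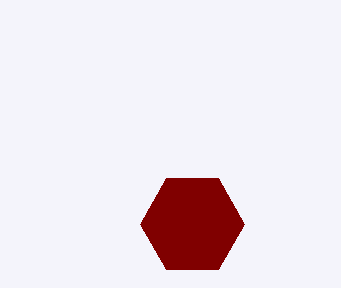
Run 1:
cx = 192
cy = 224
r = 52
fill = 'maroon'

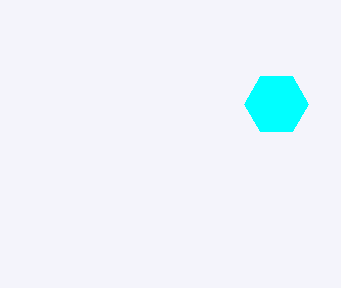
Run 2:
cx = 276
cy = 104
r = 32
fill = 'cyan'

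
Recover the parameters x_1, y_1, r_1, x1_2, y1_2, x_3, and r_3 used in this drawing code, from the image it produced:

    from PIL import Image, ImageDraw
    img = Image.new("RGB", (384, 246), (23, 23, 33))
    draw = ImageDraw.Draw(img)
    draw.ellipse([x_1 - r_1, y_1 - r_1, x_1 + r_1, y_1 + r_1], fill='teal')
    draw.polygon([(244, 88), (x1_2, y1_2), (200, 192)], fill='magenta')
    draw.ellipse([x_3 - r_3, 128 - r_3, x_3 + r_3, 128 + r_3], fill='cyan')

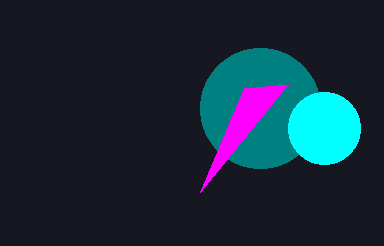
x_1 = 260
y_1 = 108
r_1 = 60
x1_2 = 288
y1_2 = 84
x_3 = 324
r_3 = 36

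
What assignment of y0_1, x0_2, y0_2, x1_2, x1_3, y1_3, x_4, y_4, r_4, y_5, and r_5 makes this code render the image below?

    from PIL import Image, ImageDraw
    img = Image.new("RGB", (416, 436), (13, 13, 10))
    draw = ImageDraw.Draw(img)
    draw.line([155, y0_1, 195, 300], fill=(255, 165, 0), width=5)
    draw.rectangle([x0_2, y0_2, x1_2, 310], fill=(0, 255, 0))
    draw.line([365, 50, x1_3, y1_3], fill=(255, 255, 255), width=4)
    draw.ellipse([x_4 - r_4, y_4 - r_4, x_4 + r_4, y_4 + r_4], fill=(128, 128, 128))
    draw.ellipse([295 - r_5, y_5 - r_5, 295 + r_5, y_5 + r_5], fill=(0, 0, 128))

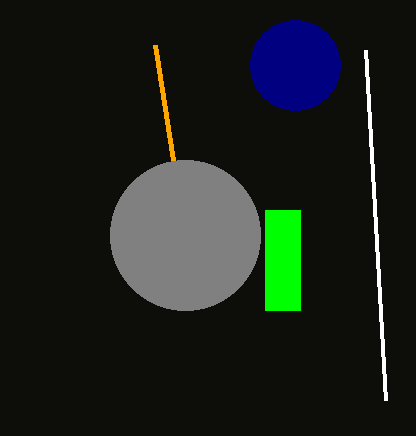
y0_1 = 45
x0_2 = 265
y0_2 = 210
x1_2 = 300
x1_3 = 385
y1_3 = 400
x_4 = 185
y_4 = 235
r_4 = 75
y_5 = 65
r_5 = 45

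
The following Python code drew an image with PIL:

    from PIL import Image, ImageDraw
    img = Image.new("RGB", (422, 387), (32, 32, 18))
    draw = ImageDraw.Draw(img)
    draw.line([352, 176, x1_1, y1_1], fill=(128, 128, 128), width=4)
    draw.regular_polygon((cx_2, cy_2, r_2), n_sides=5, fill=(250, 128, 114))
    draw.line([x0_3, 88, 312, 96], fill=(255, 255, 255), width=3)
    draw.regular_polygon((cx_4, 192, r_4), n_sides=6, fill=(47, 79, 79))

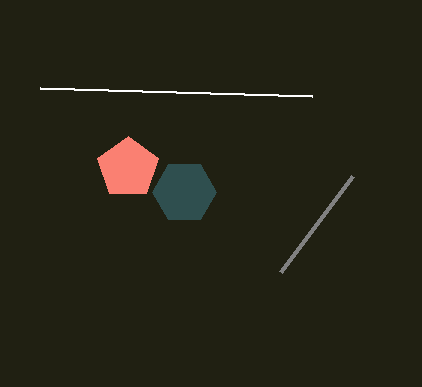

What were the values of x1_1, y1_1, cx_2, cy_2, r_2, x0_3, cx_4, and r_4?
x1_1 = 280; y1_1 = 272; cx_2 = 128; cy_2 = 168; r_2 = 32; x0_3 = 40; cx_4 = 184; r_4 = 32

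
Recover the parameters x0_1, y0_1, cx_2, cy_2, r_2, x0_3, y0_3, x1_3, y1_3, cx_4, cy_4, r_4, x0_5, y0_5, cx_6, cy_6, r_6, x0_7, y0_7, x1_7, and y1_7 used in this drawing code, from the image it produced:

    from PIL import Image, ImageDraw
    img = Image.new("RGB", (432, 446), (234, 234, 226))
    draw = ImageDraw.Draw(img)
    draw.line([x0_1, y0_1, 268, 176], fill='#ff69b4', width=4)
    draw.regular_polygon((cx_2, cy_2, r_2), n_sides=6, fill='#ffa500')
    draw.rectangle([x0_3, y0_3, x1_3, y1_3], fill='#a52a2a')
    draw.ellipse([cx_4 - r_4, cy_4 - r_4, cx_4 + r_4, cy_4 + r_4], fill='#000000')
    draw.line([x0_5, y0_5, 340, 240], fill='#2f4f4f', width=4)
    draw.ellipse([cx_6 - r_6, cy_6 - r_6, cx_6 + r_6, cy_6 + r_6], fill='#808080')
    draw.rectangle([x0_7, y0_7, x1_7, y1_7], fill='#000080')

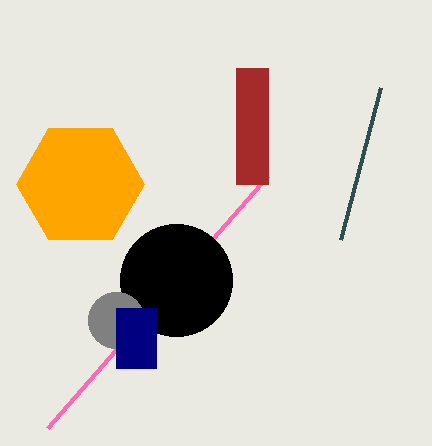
x0_1 = 48
y0_1 = 428
cx_2 = 80
cy_2 = 184
r_2 = 64
x0_3 = 236
y0_3 = 68
x1_3 = 268
y1_3 = 184
cx_4 = 176
cy_4 = 280
r_4 = 56
x0_5 = 380
y0_5 = 88
cx_6 = 116
cy_6 = 320
r_6 = 28
x0_7 = 116
y0_7 = 308
x1_7 = 156
y1_7 = 368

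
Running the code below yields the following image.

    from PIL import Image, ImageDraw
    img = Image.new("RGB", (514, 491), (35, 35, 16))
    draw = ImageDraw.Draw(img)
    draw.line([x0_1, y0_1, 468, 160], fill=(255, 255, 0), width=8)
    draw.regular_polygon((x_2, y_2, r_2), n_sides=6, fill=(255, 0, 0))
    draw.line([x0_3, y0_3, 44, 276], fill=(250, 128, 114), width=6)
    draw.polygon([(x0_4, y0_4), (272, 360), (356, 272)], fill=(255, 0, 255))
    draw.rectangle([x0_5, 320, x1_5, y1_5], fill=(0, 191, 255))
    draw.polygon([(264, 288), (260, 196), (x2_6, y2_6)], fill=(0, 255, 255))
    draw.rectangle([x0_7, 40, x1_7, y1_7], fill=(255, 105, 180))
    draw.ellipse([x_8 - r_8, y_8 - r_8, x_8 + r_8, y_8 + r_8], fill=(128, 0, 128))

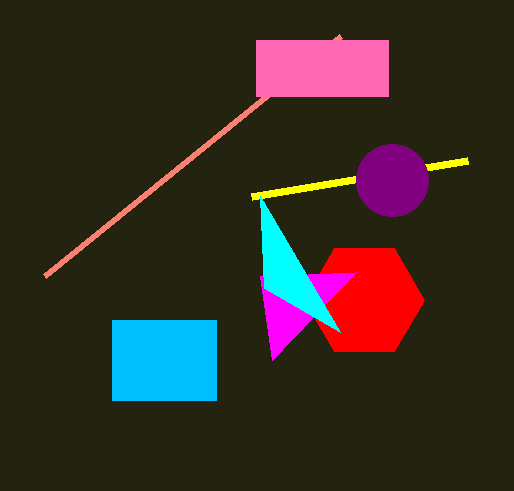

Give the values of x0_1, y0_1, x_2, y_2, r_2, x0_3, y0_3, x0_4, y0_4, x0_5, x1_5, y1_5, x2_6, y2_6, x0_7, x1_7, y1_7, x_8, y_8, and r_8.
x0_1 = 252
y0_1 = 196
x_2 = 364
y_2 = 300
r_2 = 60
x0_3 = 340
y0_3 = 36
x0_4 = 260
y0_4 = 276
x0_5 = 112
x1_5 = 216
y1_5 = 400
x2_6 = 340
y2_6 = 332
x0_7 = 256
x1_7 = 388
y1_7 = 96
x_8 = 392
y_8 = 180
r_8 = 36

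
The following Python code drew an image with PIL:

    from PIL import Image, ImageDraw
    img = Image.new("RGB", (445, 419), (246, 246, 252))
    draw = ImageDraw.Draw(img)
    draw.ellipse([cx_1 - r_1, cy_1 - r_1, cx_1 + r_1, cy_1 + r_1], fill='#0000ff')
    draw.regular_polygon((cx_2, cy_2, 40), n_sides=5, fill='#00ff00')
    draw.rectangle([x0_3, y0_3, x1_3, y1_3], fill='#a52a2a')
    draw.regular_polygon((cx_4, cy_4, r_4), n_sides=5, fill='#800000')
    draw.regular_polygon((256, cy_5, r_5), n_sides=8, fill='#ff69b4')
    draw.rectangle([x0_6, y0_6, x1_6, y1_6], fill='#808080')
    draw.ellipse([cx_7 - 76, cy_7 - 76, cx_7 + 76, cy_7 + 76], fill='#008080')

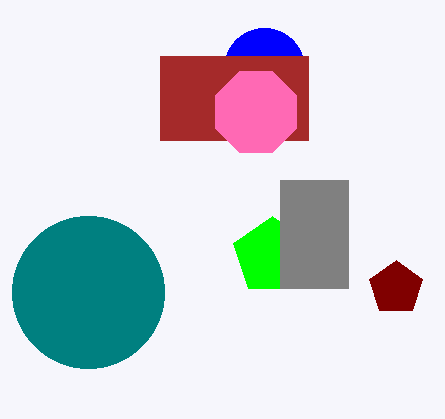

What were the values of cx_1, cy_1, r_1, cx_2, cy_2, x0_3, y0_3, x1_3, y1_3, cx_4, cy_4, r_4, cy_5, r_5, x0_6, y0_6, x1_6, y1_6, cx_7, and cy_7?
cx_1 = 264, cy_1 = 68, r_1 = 40, cx_2 = 272, cy_2 = 256, x0_3 = 160, y0_3 = 56, x1_3 = 308, y1_3 = 140, cx_4 = 396, cy_4 = 288, r_4 = 28, cy_5 = 112, r_5 = 44, x0_6 = 280, y0_6 = 180, x1_6 = 348, y1_6 = 288, cx_7 = 88, cy_7 = 292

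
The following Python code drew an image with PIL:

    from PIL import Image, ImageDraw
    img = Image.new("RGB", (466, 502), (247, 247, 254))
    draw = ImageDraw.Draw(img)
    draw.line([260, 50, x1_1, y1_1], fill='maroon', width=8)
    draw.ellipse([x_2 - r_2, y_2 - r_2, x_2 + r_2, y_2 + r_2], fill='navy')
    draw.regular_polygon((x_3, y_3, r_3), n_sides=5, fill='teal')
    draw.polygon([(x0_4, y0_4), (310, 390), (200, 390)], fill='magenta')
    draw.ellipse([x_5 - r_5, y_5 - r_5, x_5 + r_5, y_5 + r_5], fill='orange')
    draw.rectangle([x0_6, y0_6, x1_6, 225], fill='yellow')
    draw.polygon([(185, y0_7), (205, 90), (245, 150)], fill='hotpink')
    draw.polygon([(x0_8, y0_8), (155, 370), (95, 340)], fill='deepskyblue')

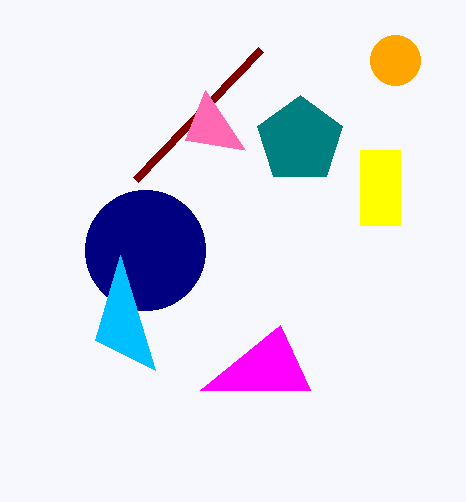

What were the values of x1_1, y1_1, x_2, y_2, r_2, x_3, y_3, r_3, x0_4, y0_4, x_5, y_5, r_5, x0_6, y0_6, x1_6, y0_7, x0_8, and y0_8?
x1_1 = 135, y1_1 = 180, x_2 = 145, y_2 = 250, r_2 = 60, x_3 = 300, y_3 = 140, r_3 = 45, x0_4 = 280, y0_4 = 325, x_5 = 395, y_5 = 60, r_5 = 25, x0_6 = 360, y0_6 = 150, x1_6 = 400, y0_7 = 140, x0_8 = 120, y0_8 = 255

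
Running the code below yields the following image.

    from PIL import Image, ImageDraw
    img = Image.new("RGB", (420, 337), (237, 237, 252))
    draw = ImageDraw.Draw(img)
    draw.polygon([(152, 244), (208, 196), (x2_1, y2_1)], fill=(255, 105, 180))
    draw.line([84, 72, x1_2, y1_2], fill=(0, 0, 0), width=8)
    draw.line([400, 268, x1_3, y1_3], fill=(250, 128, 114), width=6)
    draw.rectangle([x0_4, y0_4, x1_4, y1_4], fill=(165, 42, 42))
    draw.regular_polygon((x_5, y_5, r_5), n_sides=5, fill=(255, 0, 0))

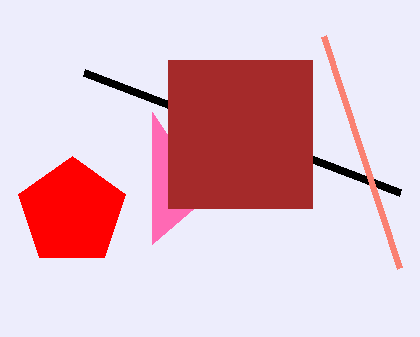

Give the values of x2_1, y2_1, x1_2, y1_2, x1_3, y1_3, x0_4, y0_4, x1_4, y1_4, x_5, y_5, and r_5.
x2_1 = 152
y2_1 = 112
x1_2 = 400
y1_2 = 192
x1_3 = 324
y1_3 = 36
x0_4 = 168
y0_4 = 60
x1_4 = 312
y1_4 = 208
x_5 = 72
y_5 = 212
r_5 = 56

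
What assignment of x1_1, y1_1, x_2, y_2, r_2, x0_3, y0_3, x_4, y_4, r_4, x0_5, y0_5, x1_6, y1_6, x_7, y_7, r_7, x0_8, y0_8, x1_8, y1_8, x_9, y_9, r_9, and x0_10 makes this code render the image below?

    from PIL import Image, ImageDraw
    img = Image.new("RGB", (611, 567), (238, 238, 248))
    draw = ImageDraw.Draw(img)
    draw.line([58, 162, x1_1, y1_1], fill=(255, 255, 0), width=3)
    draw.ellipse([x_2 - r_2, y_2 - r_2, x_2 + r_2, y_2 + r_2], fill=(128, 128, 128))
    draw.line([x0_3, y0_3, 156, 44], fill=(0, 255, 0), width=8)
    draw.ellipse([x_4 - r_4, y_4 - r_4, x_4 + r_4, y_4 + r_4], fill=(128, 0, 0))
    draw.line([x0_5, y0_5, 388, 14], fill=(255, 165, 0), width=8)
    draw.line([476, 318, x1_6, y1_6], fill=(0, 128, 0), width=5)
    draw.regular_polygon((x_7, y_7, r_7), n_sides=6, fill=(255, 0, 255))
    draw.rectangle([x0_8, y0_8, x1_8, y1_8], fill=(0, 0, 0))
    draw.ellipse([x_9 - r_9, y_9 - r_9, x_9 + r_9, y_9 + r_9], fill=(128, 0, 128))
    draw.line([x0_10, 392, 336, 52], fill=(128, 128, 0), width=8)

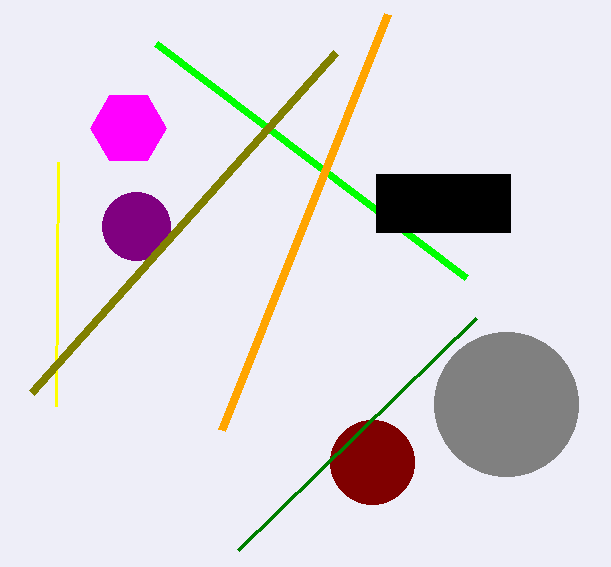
x1_1 = 56; y1_1 = 406; x_2 = 506; y_2 = 404; r_2 = 72; x0_3 = 466; y0_3 = 278; x_4 = 372; y_4 = 462; r_4 = 42; x0_5 = 222; y0_5 = 430; x1_6 = 238; y1_6 = 550; x_7 = 128; y_7 = 128; r_7 = 38; x0_8 = 376; y0_8 = 174; x1_8 = 510; y1_8 = 232; x_9 = 136; y_9 = 226; r_9 = 34; x0_10 = 32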